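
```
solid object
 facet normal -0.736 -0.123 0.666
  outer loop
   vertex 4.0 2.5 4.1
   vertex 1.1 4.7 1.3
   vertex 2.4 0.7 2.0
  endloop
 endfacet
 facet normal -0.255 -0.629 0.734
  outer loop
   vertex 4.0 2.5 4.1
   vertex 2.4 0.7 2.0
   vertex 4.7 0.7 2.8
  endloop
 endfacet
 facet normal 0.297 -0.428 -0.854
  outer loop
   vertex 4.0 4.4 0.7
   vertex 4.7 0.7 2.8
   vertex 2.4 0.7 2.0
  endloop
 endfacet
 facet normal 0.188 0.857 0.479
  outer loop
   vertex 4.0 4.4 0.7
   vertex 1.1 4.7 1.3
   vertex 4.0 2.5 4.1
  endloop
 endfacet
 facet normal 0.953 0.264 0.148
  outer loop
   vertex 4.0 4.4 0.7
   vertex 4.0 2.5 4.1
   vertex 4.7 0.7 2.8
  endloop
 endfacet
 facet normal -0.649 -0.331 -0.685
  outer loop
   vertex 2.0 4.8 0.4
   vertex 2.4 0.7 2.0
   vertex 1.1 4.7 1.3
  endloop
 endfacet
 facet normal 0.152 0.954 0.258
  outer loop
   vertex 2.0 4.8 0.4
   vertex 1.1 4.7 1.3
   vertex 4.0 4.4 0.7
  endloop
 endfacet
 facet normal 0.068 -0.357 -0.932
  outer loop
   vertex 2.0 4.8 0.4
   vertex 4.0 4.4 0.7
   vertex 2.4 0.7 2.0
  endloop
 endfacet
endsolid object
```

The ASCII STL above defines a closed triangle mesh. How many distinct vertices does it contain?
6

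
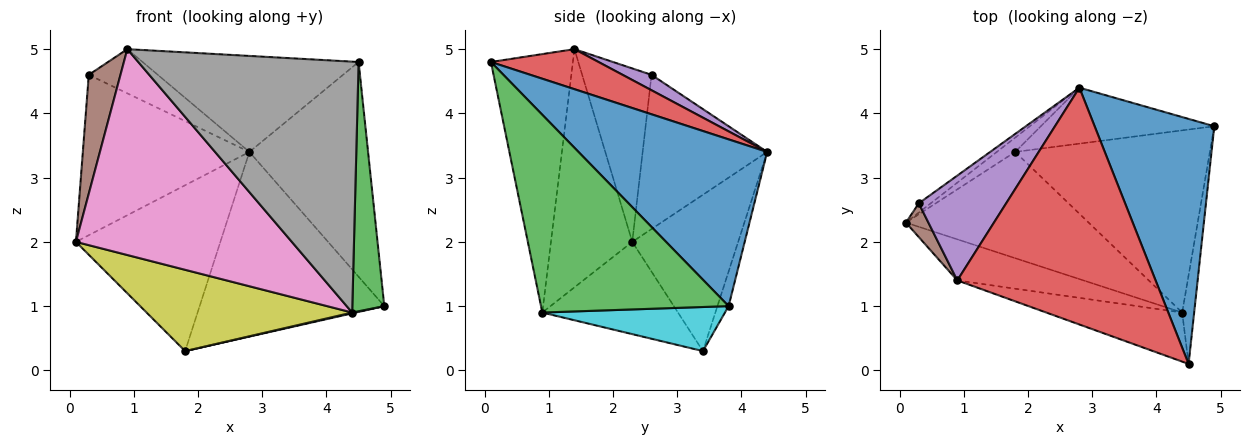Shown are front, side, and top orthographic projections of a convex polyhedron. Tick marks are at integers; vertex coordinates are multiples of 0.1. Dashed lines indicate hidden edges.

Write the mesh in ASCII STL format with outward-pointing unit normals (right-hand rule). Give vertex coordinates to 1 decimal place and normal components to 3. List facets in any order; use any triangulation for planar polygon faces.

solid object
 facet normal 0.723 0.455 0.519
  outer loop
   vertex 2.8 4.4 3.4
   vertex 4.5 0.1 4.8
   vertex 4.9 3.8 1.0
  endloop
 endfacet
 facet normal -0.598 0.800 -0.046
  outer loop
   vertex 0.3 2.6 4.6
   vertex 2.8 4.4 3.4
   vertex 0.1 2.3 2.0
  endloop
 endfacet
 facet normal 0.984 -0.168 -0.060
  outer loop
   vertex 4.4 0.9 0.9
   vertex 4.9 3.8 1.0
   vertex 4.5 0.1 4.8
  endloop
 endfacet
 facet normal 0.184 0.369 0.911
  outer loop
   vertex 0.9 1.4 5.0
   vertex 4.5 0.1 4.8
   vertex 2.8 4.4 3.4
  endloop
 endfacet
 facet normal 0.161 0.383 0.910
  outer loop
   vertex 0.9 1.4 5.0
   vertex 2.8 4.4 3.4
   vertex 0.3 2.6 4.6
  endloop
 endfacet
 facet normal -0.903 -0.413 0.117
  outer loop
   vertex 0.9 1.4 5.0
   vertex 0.3 2.6 4.6
   vertex 0.1 2.3 2.0
  endloop
 endfacet
 facet normal -0.346 -0.920 -0.184
  outer loop
   vertex 0.9 1.4 5.0
   vertex 0.1 2.3 2.0
   vertex 4.4 0.9 0.9
  endloop
 endfacet
 facet normal -0.343 -0.922 -0.180
  outer loop
   vertex 0.9 1.4 5.0
   vertex 4.4 0.9 0.9
   vertex 4.5 0.1 4.8
  endloop
 endfacet
 facet normal -0.372 -0.564 -0.737
  outer loop
   vertex 1.8 3.4 0.3
   vertex 4.4 0.9 0.9
   vertex 0.1 2.3 2.0
  endloop
 endfacet
 facet normal 0.221 -0.004 -0.975
  outer loop
   vertex 1.8 3.4 0.3
   vertex 4.9 3.8 1.0
   vertex 4.4 0.9 0.9
  endloop
 endfacet
 facet normal -0.590 0.805 -0.069
  outer loop
   vertex 1.8 3.4 0.3
   vertex 0.1 2.3 2.0
   vertex 2.8 4.4 3.4
  endloop
 endfacet
 facet normal -0.058 0.955 -0.290
  outer loop
   vertex 1.8 3.4 0.3
   vertex 2.8 4.4 3.4
   vertex 4.9 3.8 1.0
  endloop
 endfacet
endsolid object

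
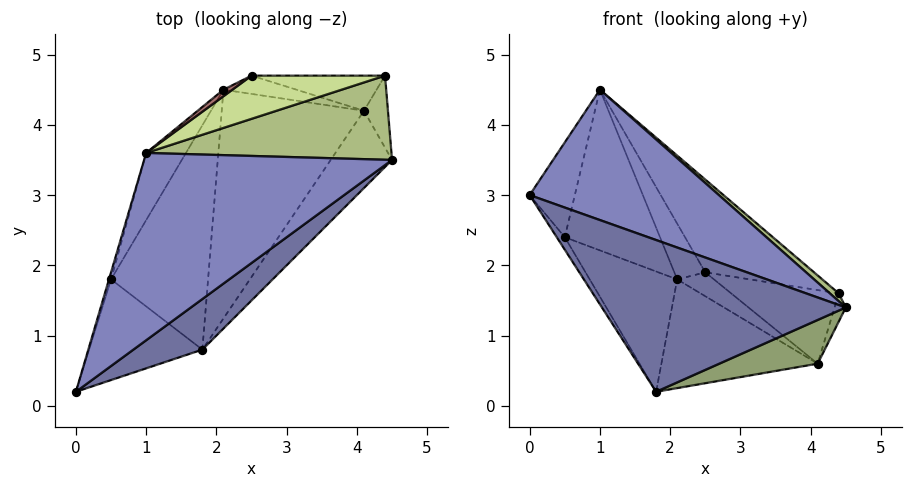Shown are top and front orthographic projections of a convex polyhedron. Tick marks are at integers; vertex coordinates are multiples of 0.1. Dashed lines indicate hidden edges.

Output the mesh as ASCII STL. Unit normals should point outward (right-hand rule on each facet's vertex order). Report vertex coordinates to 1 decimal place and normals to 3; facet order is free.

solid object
 facet normal 0.629 -0.738 0.246
  outer loop
   vertex 1.8 0.8 0.2
   vertex 4.5 3.5 1.4
   vertex 0.0 0.2 3.0
  endloop
 endfacet
 facet normal 0.579 -0.466 0.669
  outer loop
   vertex 1.0 3.6 4.5
   vertex 0.0 0.2 3.0
   vertex 4.5 3.5 1.4
  endloop
 endfacet
 facet normal -0.846 0.066 -0.530
  outer loop
   vertex 0.5 1.8 2.4
   vertex 1.8 0.8 0.2
   vertex 0.0 0.2 3.0
  endloop
 endfacet
 facet normal -0.957 0.291 -0.022
  outer loop
   vertex 0.5 1.8 2.4
   vertex 0.0 0.2 3.0
   vertex 1.0 3.6 4.5
  endloop
 endfacet
 facet normal 0.660 -0.370 -0.654
  outer loop
   vertex 4.1 4.2 0.6
   vertex 4.5 3.5 1.4
   vertex 1.8 0.8 0.2
  endloop
 endfacet
 facet normal 0.660 -0.070 0.748
  outer loop
   vertex 4.4 4.7 1.6
   vertex 1.0 3.6 4.5
   vertex 4.5 3.5 1.4
  endloop
 endfacet
 facet normal 0.066 0.905 0.421
  outer loop
   vertex 4.4 4.7 1.6
   vertex 2.5 4.7 1.9
   vertex 1.0 3.6 4.5
  endloop
 endfacet
 facet normal 0.928 0.135 -0.346
  outer loop
   vertex 4.4 4.7 1.6
   vertex 4.5 3.5 1.4
   vertex 4.1 4.2 0.6
  endloop
 endfacet
 facet normal -0.068 0.900 -0.430
  outer loop
   vertex 4.4 4.7 1.6
   vertex 4.1 4.2 0.6
   vertex 2.5 4.7 1.9
  endloop
 endfacet
 facet normal -0.748 0.313 -0.585
  outer loop
   vertex 2.1 4.5 1.8
   vertex 1.8 0.8 0.2
   vertex 0.5 1.8 2.4
  endloop
 endfacet
 facet normal -0.238 0.771 -0.590
  outer loop
   vertex 2.1 4.5 1.8
   vertex 2.5 4.7 1.9
   vertex 4.1 4.2 0.6
  endloop
 endfacet
 facet normal -0.431 0.387 -0.815
  outer loop
   vertex 2.1 4.5 1.8
   vertex 4.1 4.2 0.6
   vertex 1.8 0.8 0.2
  endloop
 endfacet
 facet normal -0.465 0.879 0.103
  outer loop
   vertex 2.1 4.5 1.8
   vertex 1.0 3.6 4.5
   vertex 2.5 4.7 1.9
  endloop
 endfacet
 facet normal -0.862 0.467 -0.195
  outer loop
   vertex 2.1 4.5 1.8
   vertex 0.5 1.8 2.4
   vertex 1.0 3.6 4.5
  endloop
 endfacet
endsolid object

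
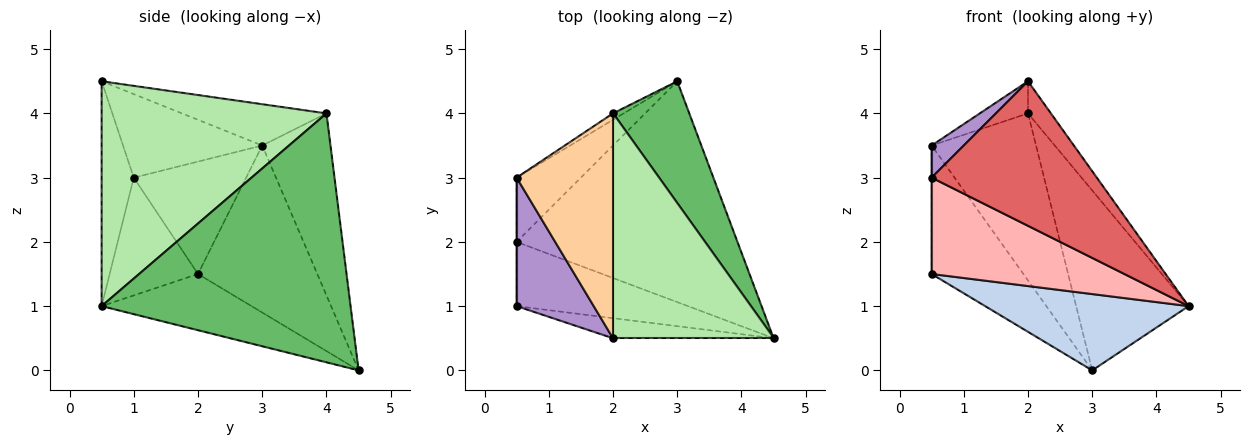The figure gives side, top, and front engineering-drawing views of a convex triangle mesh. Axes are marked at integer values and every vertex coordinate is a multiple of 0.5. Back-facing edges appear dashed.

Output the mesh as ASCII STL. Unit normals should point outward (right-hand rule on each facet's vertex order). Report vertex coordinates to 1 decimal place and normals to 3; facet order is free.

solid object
 facet normal -0.758 0.583 -0.292
  outer loop
   vertex 0.5 2.0 1.5
   vertex 0.5 3.0 3.5
   vertex 3.0 4.5 0.0
  endloop
 endfacet
 facet normal -0.234 -0.317 -0.919
  outer loop
   vertex 0.5 2.0 1.5
   vertex 3.0 4.5 0.0
   vertex 4.5 0.5 1.0
  endloop
 endfacet
 facet normal -0.547 0.837 -0.032
  outer loop
   vertex 2.0 4.0 4.0
   vertex 3.0 4.5 0.0
   vertex 0.5 3.0 3.5
  endloop
 endfacet
 facet normal -0.391 0.130 0.911
  outer loop
   vertex 2.0 4.0 4.0
   vertex 0.5 3.0 3.5
   vertex 2.0 0.5 4.5
  endloop
 endfacet
 facet normal 0.878 0.396 0.269
  outer loop
   vertex 2.0 4.0 4.0
   vertex 4.5 0.5 1.0
   vertex 3.0 4.5 0.0
  endloop
 endfacet
 facet normal 0.811 0.083 0.579
  outer loop
   vertex 2.0 4.0 4.0
   vertex 2.0 0.5 4.5
   vertex 4.5 0.5 1.0
  endloop
 endfacet
 facet normal -0.189 -0.973 -0.135
  outer loop
   vertex 0.5 1.0 3.0
   vertex 4.5 0.5 1.0
   vertex 2.0 0.5 4.5
  endloop
 endfacet
 facet normal -0.356 -0.777 -0.518
  outer loop
   vertex 0.5 1.0 3.0
   vertex 0.5 2.0 1.5
   vertex 4.5 0.5 1.0
  endloop
 endfacet
 facet normal -0.724 -0.167 0.669
  outer loop
   vertex 0.5 1.0 3.0
   vertex 2.0 0.5 4.5
   vertex 0.5 3.0 3.5
  endloop
 endfacet
 facet normal -1.000 0.000 0.000
  outer loop
   vertex 0.5 1.0 3.0
   vertex 0.5 3.0 3.5
   vertex 0.5 2.0 1.5
  endloop
 endfacet
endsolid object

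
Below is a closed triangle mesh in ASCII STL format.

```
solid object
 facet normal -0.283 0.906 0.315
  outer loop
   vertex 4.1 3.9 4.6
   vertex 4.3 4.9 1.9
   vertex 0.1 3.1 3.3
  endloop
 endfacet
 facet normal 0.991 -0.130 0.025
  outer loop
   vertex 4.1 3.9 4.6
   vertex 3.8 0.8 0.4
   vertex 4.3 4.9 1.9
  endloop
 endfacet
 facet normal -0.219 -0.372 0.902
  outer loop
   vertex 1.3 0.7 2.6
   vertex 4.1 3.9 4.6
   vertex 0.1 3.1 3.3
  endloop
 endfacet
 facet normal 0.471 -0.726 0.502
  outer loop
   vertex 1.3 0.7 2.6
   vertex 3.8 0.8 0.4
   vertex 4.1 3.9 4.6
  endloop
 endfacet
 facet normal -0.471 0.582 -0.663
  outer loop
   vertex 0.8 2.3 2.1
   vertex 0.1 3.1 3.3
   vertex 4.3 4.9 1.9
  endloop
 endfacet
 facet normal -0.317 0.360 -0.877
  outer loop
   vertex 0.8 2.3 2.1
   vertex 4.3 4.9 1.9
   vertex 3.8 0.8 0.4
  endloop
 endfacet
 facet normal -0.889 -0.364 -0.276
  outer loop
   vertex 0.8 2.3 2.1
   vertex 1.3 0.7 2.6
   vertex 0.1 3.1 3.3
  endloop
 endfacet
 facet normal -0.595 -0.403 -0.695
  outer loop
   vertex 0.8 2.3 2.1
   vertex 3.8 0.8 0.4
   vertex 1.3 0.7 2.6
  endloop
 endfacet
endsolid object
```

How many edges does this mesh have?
12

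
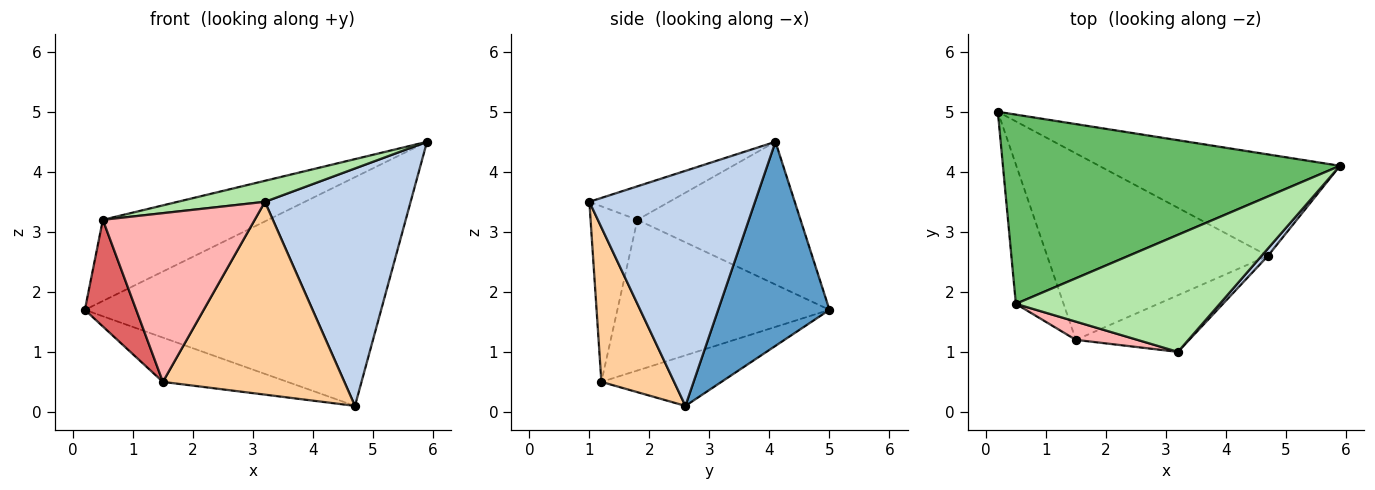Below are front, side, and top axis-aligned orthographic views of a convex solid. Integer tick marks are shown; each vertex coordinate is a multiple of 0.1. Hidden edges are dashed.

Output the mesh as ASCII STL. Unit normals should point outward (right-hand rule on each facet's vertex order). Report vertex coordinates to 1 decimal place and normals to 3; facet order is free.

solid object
 facet normal 0.325 0.865 -0.383
  outer loop
   vertex 4.7 2.6 0.1
   vertex 0.2 5.0 1.7
   vertex 5.9 4.1 4.5
  endloop
 endfacet
 facet normal 0.751 -0.660 0.020
  outer loop
   vertex 4.7 2.6 0.1
   vertex 5.9 4.1 4.5
   vertex 3.2 1.0 3.5
  endloop
 endfacet
 facet normal -0.217 0.226 -0.950
  outer loop
   vertex 1.5 1.2 0.5
   vertex 0.2 5.0 1.7
   vertex 4.7 2.6 0.1
  endloop
 endfacet
 facet normal 0.359 -0.896 -0.263
  outer loop
   vertex 1.5 1.2 0.5
   vertex 4.7 2.6 0.1
   vertex 3.2 1.0 3.5
  endloop
 endfacet
 facet normal -0.363 0.367 0.856
  outer loop
   vertex 0.5 1.8 3.2
   vertex 5.9 4.1 4.5
   vertex 0.2 5.0 1.7
  endloop
 endfacet
 facet normal -0.160 -0.174 0.972
  outer loop
   vertex 0.5 1.8 3.2
   vertex 3.2 1.0 3.5
   vertex 5.9 4.1 4.5
  endloop
 endfacet
 facet normal -0.929 -0.225 -0.294
  outer loop
   vertex 0.5 1.8 3.2
   vertex 0.2 5.0 1.7
   vertex 1.5 1.2 0.5
  endloop
 endfacet
 facet normal -0.293 -0.951 0.103
  outer loop
   vertex 0.5 1.8 3.2
   vertex 1.5 1.2 0.5
   vertex 3.2 1.0 3.5
  endloop
 endfacet
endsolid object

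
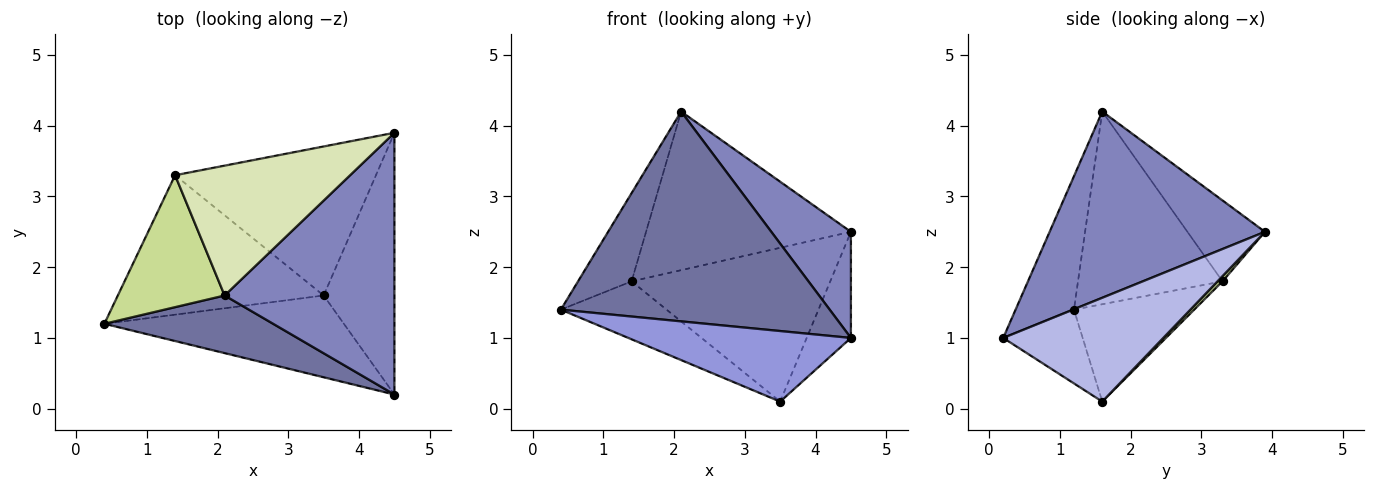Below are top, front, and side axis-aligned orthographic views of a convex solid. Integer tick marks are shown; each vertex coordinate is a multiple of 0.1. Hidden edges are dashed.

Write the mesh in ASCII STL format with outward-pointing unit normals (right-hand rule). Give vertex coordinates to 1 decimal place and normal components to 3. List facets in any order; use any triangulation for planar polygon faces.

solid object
 facet normal -0.205 -0.944 0.259
  outer loop
   vertex 2.1 1.6 4.2
   vertex 0.4 1.2 1.4
   vertex 4.5 0.2 1.0
  endloop
 endfacet
 facet normal 0.713 -0.263 0.650
  outer loop
   vertex 2.1 1.6 4.2
   vertex 4.5 0.2 1.0
   vertex 4.5 3.9 2.5
  endloop
 endfacet
 facet normal -0.227 -0.636 -0.737
  outer loop
   vertex 3.5 1.6 0.1
   vertex 4.5 0.2 1.0
   vertex 0.4 1.2 1.4
  endloop
 endfacet
 facet normal 0.806 0.223 -0.549
  outer loop
   vertex 3.5 1.6 0.1
   vertex 4.5 3.9 2.5
   vertex 4.5 0.2 1.0
  endloop
 endfacet
 facet normal -0.400 0.352 -0.846
  outer loop
   vertex 1.4 3.3 1.8
   vertex 3.5 1.6 0.1
   vertex 0.4 1.2 1.4
  endloop
 endfacet
 facet normal 0.018 0.718 -0.696
  outer loop
   vertex 1.4 3.3 1.8
   vertex 4.5 3.9 2.5
   vertex 3.5 1.6 0.1
  endloop
 endfacet
 facet normal -0.832 0.308 0.461
  outer loop
   vertex 1.4 3.3 1.8
   vertex 0.4 1.2 1.4
   vertex 2.1 1.6 4.2
  endloop
 endfacet
 facet normal -0.281 0.743 0.608
  outer loop
   vertex 1.4 3.3 1.8
   vertex 2.1 1.6 4.2
   vertex 4.5 3.9 2.5
  endloop
 endfacet
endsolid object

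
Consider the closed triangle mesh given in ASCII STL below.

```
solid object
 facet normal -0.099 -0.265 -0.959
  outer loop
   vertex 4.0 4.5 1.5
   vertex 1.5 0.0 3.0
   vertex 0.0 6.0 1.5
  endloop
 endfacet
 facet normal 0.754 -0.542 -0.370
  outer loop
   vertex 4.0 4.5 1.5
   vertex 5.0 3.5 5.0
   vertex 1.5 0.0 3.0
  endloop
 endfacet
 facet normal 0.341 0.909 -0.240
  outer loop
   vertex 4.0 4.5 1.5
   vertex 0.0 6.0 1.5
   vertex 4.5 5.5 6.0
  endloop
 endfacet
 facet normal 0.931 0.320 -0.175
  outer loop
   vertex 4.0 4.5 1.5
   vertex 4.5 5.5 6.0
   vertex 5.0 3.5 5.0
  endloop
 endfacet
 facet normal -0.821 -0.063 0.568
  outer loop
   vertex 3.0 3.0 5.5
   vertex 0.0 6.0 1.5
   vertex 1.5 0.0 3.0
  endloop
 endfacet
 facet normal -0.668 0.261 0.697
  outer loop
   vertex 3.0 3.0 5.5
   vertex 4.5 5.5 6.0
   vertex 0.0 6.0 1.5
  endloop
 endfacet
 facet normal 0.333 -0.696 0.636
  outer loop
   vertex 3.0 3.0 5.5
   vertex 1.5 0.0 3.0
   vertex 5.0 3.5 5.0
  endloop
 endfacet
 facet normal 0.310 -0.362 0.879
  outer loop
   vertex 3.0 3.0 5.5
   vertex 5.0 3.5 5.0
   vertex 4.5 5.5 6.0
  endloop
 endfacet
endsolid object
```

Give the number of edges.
12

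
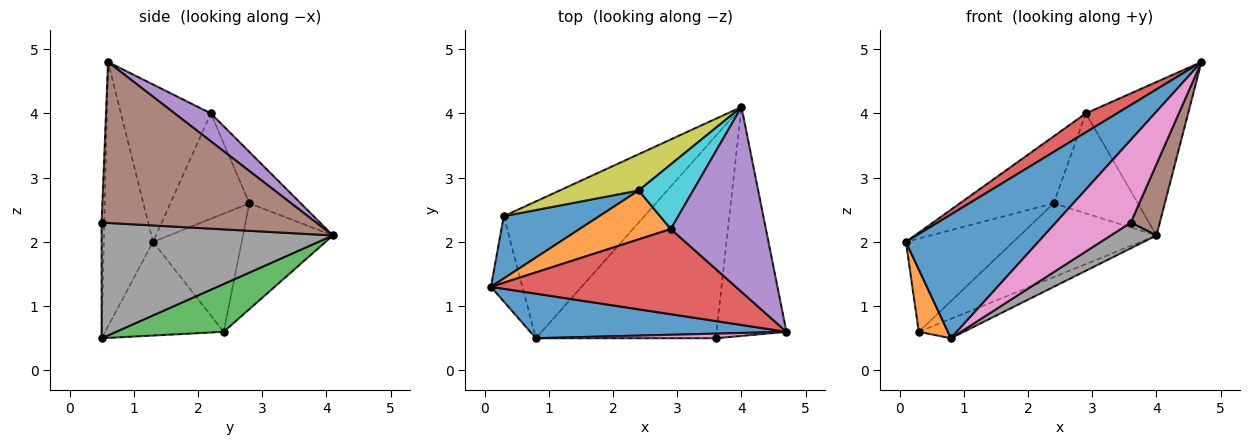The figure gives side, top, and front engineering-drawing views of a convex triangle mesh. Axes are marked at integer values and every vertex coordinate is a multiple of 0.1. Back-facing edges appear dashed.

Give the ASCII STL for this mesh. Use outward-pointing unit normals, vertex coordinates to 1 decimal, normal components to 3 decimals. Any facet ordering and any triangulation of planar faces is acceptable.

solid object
 facet normal -0.330 -0.888 0.320
  outer loop
   vertex 0.8 0.5 0.5
   vertex 4.7 0.6 4.8
   vertex 0.1 1.3 2.0
  endloop
 endfacet
 facet normal -0.923 -0.227 -0.310
  outer loop
   vertex 0.3 2.4 0.6
   vertex 0.8 0.5 0.5
   vertex 0.1 1.3 2.0
  endloop
 endfacet
 facet normal 0.319 0.133 -0.938
  outer loop
   vertex 0.3 2.4 0.6
   vertex 4.0 4.1 2.1
   vertex 0.8 0.5 0.5
  endloop
 endfacet
 facet normal -0.531 -0.184 0.827
  outer loop
   vertex 2.9 2.2 4.0
   vertex 0.1 1.3 2.0
   vertex 4.7 0.6 4.8
  endloop
 endfacet
 facet normal 0.220 0.623 0.751
  outer loop
   vertex 2.9 2.2 4.0
   vertex 4.7 0.6 4.8
   vertex 4.0 4.1 2.1
  endloop
 endfacet
 facet normal 0.910 -0.123 -0.396
  outer loop
   vertex 3.6 0.5 2.3
   vertex 4.0 4.1 2.1
   vertex 4.7 0.6 4.8
  endloop
 endfacet
 facet normal -0.036 -0.998 0.056
  outer loop
   vertex 3.6 0.5 2.3
   vertex 4.7 0.6 4.8
   vertex 0.8 0.5 0.5
  endloop
 endfacet
 facet normal 0.538 -0.106 -0.836
  outer loop
   vertex 3.6 0.5 2.3
   vertex 0.8 0.5 0.5
   vertex 4.0 4.1 2.1
  endloop
 endfacet
 facet normal -0.509 0.772 0.380
  outer loop
   vertex 2.4 2.8 2.6
   vertex 4.0 4.1 2.1
   vertex 0.3 2.4 0.6
  endloop
 endfacet
 facet normal -0.456 0.747 0.483
  outer loop
   vertex 2.4 2.8 2.6
   vertex 2.9 2.2 4.0
   vertex 4.0 4.1 2.1
  endloop
 endfacet
 facet normal -0.566 0.685 0.458
  outer loop
   vertex 2.4 2.8 2.6
   vertex 0.3 2.4 0.6
   vertex 0.1 1.3 2.0
  endloop
 endfacet
 facet normal -0.563 0.668 0.487
  outer loop
   vertex 2.4 2.8 2.6
   vertex 0.1 1.3 2.0
   vertex 2.9 2.2 4.0
  endloop
 endfacet
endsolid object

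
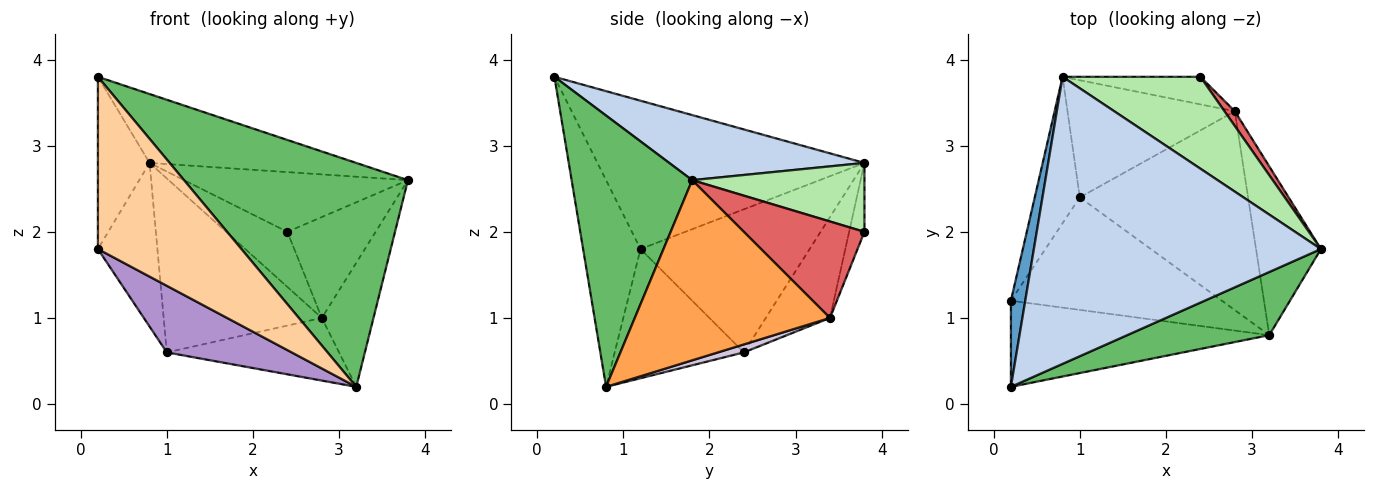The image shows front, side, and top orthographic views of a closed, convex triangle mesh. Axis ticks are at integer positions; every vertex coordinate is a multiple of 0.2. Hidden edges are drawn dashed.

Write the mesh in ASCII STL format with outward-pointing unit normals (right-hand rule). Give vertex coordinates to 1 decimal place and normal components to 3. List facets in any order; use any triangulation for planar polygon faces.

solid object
 facet normal -0.977 0.189 0.095
  outer loop
   vertex 0.2 0.2 3.8
   vertex 0.8 3.8 2.8
   vertex 0.2 1.2 1.8
  endloop
 endfacet
 facet normal 0.215 0.228 0.950
  outer loop
   vertex 0.2 0.2 3.8
   vertex 3.8 1.8 2.6
   vertex 0.8 3.8 2.8
  endloop
 endfacet
 facet normal 0.913 0.242 -0.329
  outer loop
   vertex 3.2 0.8 0.2
   vertex 2.8 3.4 1.0
   vertex 3.8 1.8 2.6
  endloop
 endfacet
 facet normal -0.337 -0.842 -0.421
  outer loop
   vertex 3.2 0.8 0.2
   vertex 0.2 0.2 3.8
   vertex 0.2 1.2 1.8
  endloop
 endfacet
 facet normal 0.460 -0.855 0.241
  outer loop
   vertex 3.2 0.8 0.2
   vertex 3.8 1.8 2.6
   vertex 0.2 0.2 3.8
  endloop
 endfacet
 facet normal 0.387 0.503 0.773
  outer loop
   vertex 2.4 3.8 2.0
   vertex 0.8 3.8 2.8
   vertex 3.8 1.8 2.6
  endloop
 endfacet
 facet normal 0.804 0.589 0.086
  outer loop
   vertex 2.4 3.8 2.0
   vertex 3.8 1.8 2.6
   vertex 2.8 3.4 1.0
  endloop
 endfacet
 facet normal -0.218 0.873 -0.436
  outer loop
   vertex 2.4 3.8 2.0
   vertex 2.8 3.4 1.0
   vertex 0.8 3.8 2.8
  endloop
 endfacet
 facet normal -0.466 -0.451 -0.761
  outer loop
   vertex 1.0 2.4 0.6
   vertex 3.2 0.8 0.2
   vertex 0.2 1.2 1.8
  endloop
 endfacet
 facet normal 0.045 0.300 -0.953
  outer loop
   vertex 1.0 2.4 0.6
   vertex 2.8 3.4 1.0
   vertex 3.2 0.8 0.2
  endloop
 endfacet
 facet normal -0.904 0.318 -0.285
  outer loop
   vertex 1.0 2.4 0.6
   vertex 0.2 1.2 1.8
   vertex 0.8 3.8 2.8
  endloop
 endfacet
 facet normal -0.319 0.786 -0.529
  outer loop
   vertex 1.0 2.4 0.6
   vertex 0.8 3.8 2.8
   vertex 2.8 3.4 1.0
  endloop
 endfacet
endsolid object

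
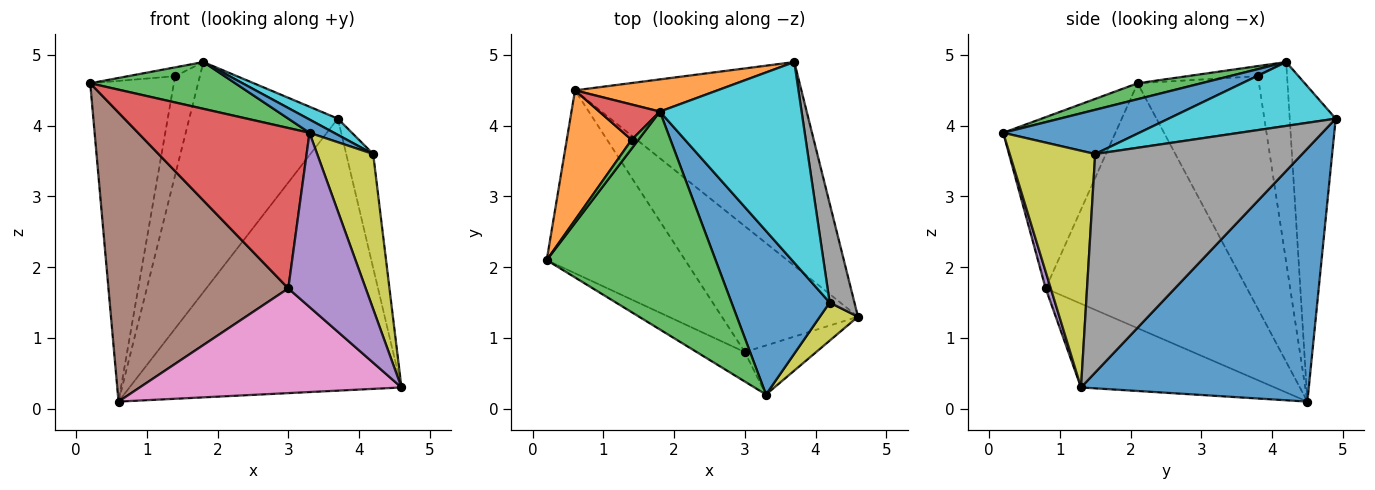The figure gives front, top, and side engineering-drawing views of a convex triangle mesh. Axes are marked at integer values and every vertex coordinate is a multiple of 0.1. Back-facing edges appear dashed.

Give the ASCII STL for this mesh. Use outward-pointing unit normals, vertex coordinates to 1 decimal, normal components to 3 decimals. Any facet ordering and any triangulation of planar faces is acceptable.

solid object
 facet normal 0.557 0.665 -0.498
  outer loop
   vertex 0.6 4.5 0.1
   vertex 3.7 4.9 4.1
   vertex 4.6 1.3 0.3
  endloop
 endfacet
 facet normal -0.293 0.947 0.132
  outer loop
   vertex 1.8 4.2 4.9
   vertex 3.7 4.9 4.1
   vertex 0.6 4.5 0.1
  endloop
 endfacet
 facet normal 0.092 -0.209 0.974
  outer loop
   vertex 1.8 4.2 4.9
   vertex 0.2 2.1 4.6
   vertex 3.3 0.2 3.9
  endloop
 endfacet
 facet normal -0.541 -0.827 -0.152
  outer loop
   vertex 3.0 0.8 1.7
   vertex 3.3 0.2 3.9
   vertex 0.2 2.1 4.6
  endloop
 endfacet
 facet normal 0.063 -0.961 -0.271
  outer loop
   vertex 3.0 0.8 1.7
   vertex 4.6 1.3 0.3
   vertex 3.3 0.2 3.9
  endloop
 endfacet
 facet normal -0.687 -0.614 -0.388
  outer loop
   vertex 3.0 0.8 1.7
   vertex 0.2 2.1 4.6
   vertex 0.6 4.5 0.1
  endloop
 endfacet
 facet normal -0.428 -0.578 -0.695
  outer loop
   vertex 3.0 0.8 1.7
   vertex 0.6 4.5 0.1
   vertex 4.6 1.3 0.3
  endloop
 endfacet
 facet normal 0.985 0.128 0.112
  outer loop
   vertex 4.2 1.5 3.6
   vertex 4.6 1.3 0.3
   vertex 3.7 4.9 4.1
  endloop
 endfacet
 facet normal 0.829 -0.543 0.133
  outer loop
   vertex 4.2 1.5 3.6
   vertex 3.3 0.2 3.9
   vertex 4.6 1.3 0.3
  endloop
 endfacet
 facet normal 0.410 -0.073 0.909
  outer loop
   vertex 4.2 1.5 3.6
   vertex 3.7 4.9 4.1
   vertex 1.8 4.2 4.9
  endloop
 endfacet
 facet normal 0.410 -0.074 0.909
  outer loop
   vertex 4.2 1.5 3.6
   vertex 1.8 4.2 4.9
   vertex 3.3 0.2 3.9
  endloop
 endfacet
 facet normal -0.802 0.553 0.224
  outer loop
   vertex 1.4 3.8 4.7
   vertex 0.6 4.5 0.1
   vertex 0.2 2.1 4.6
  endloop
 endfacet
 facet normal -0.728 0.485 0.485
  outer loop
   vertex 1.4 3.8 4.7
   vertex 0.2 2.1 4.6
   vertex 1.8 4.2 4.9
  endloop
 endfacet
 facet normal -0.743 0.630 0.225
  outer loop
   vertex 1.4 3.8 4.7
   vertex 1.8 4.2 4.9
   vertex 0.6 4.5 0.1
  endloop
 endfacet
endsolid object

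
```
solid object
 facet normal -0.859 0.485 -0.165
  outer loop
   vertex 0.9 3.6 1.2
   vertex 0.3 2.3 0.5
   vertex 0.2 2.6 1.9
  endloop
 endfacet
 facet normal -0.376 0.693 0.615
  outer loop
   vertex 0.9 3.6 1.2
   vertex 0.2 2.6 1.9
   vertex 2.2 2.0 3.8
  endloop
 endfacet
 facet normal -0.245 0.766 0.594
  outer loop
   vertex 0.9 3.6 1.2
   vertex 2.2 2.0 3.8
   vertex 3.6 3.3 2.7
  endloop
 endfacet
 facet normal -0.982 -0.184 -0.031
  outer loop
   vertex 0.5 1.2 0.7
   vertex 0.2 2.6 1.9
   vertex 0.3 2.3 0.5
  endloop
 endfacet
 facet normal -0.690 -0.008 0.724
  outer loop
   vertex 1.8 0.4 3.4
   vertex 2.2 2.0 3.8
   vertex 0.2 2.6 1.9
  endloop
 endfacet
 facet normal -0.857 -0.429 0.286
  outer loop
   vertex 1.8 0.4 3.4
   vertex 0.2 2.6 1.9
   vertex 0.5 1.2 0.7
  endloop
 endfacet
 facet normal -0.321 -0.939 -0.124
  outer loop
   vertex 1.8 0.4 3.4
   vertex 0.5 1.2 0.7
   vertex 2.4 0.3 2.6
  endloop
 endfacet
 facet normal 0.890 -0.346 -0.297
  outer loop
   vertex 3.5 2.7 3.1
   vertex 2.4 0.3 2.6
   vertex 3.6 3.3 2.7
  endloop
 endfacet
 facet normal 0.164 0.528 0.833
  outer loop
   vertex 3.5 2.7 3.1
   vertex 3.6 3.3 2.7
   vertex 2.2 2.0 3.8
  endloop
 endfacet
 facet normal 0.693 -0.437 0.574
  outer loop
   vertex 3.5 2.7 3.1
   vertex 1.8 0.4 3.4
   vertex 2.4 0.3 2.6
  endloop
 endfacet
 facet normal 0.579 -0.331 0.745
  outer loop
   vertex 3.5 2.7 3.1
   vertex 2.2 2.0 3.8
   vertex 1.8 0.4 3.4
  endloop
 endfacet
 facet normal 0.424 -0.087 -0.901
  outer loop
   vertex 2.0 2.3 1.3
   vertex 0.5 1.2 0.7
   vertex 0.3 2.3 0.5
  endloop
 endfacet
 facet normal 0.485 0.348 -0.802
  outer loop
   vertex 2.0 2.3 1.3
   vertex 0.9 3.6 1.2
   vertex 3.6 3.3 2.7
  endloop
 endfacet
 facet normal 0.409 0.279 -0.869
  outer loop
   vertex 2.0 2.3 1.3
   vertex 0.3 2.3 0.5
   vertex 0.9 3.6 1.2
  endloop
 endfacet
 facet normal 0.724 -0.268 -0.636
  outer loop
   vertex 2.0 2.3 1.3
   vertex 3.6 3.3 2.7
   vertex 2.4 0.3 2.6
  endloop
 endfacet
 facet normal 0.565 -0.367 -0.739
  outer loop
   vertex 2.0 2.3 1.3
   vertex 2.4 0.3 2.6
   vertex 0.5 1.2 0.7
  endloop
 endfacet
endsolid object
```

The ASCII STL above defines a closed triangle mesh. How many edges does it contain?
24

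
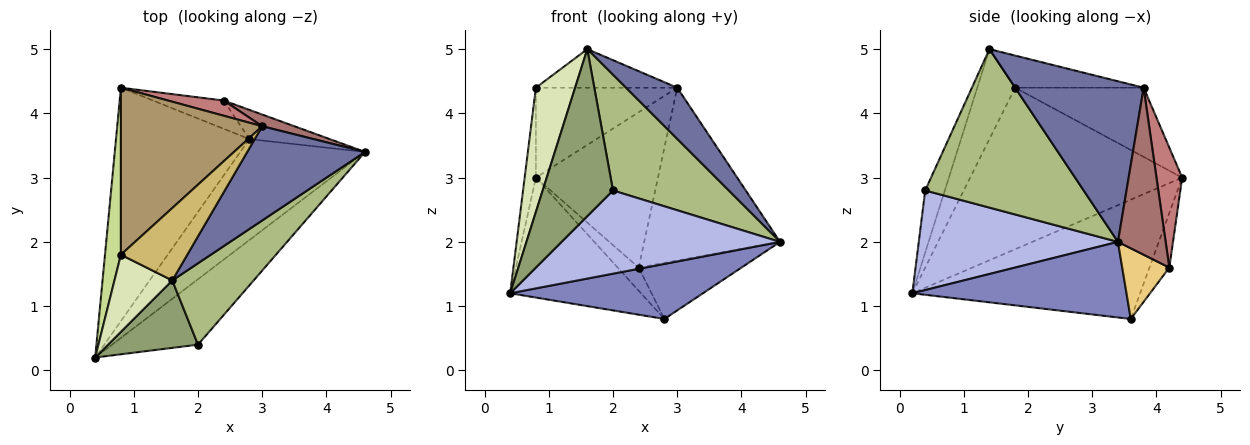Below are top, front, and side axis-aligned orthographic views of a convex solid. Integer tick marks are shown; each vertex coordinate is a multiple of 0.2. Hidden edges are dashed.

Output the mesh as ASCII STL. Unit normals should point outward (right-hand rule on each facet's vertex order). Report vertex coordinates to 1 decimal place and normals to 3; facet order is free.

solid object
 facet normal 0.767 -0.307 0.563
  outer loop
   vertex 3.0 3.8 4.4
   vertex 1.6 1.4 5.0
   vertex 4.6 3.4 2.0
  endloop
 endfacet
 facet normal 0.470 -0.423 -0.775
  outer loop
   vertex 2.8 3.6 0.8
   vertex 4.6 3.4 2.0
   vertex 0.4 0.2 1.2
  endloop
 endfacet
 facet normal -0.623 0.358 -0.696
  outer loop
   vertex 2.8 3.6 0.8
   vertex 0.4 0.2 1.2
   vertex 0.8 4.4 3.0
  endloop
 endfacet
 facet normal 0.582 -0.639 -0.503
  outer loop
   vertex 2.0 0.4 2.8
   vertex 0.4 0.2 1.2
   vertex 4.6 3.4 2.0
  endloop
 endfacet
 facet normal -0.250 -0.898 0.363
  outer loop
   vertex 2.0 0.4 2.8
   vertex 1.6 1.4 5.0
   vertex 0.4 0.2 1.2
  endloop
 endfacet
 facet normal 0.746 -0.544 0.383
  outer loop
   vertex 2.0 0.4 2.8
   vertex 4.6 3.4 2.0
   vertex 1.6 1.4 5.0
  endloop
 endfacet
 facet normal -0.994 0.053 0.098
  outer loop
   vertex 0.8 1.8 4.4
   vertex 0.8 4.4 3.0
   vertex 0.4 0.2 1.2
  endloop
 endfacet
 facet normal -0.634 -0.657 0.408
  outer loop
   vertex 0.8 1.8 4.4
   vertex 0.4 0.2 1.2
   vertex 1.6 1.4 5.0
  endloop
 endfacet
 facet normal -0.396 0.435 0.809
  outer loop
   vertex 0.8 1.8 4.4
   vertex 3.0 3.8 4.4
   vertex 0.8 4.4 3.0
  endloop
 endfacet
 facet normal -0.393 0.432 0.812
  outer loop
   vertex 0.8 1.8 4.4
   vertex 1.6 1.4 5.0
   vertex 3.0 3.8 4.4
  endloop
 endfacet
 facet normal 0.377 0.822 -0.428
  outer loop
   vertex 2.4 4.2 1.6
   vertex 4.6 3.4 2.0
   vertex 2.8 3.6 0.8
  endloop
 endfacet
 facet normal -0.513 0.543 -0.664
  outer loop
   vertex 2.4 4.2 1.6
   vertex 2.8 3.6 0.8
   vertex 0.8 4.4 3.0
  endloop
 endfacet
 facet normal 0.331 0.942 0.064
  outer loop
   vertex 2.4 4.2 1.6
   vertex 3.0 3.8 4.4
   vertex 4.6 3.4 2.0
  endloop
 endfacet
 facet normal 0.205 0.974 0.095
  outer loop
   vertex 2.4 4.2 1.6
   vertex 0.8 4.4 3.0
   vertex 3.0 3.8 4.4
  endloop
 endfacet
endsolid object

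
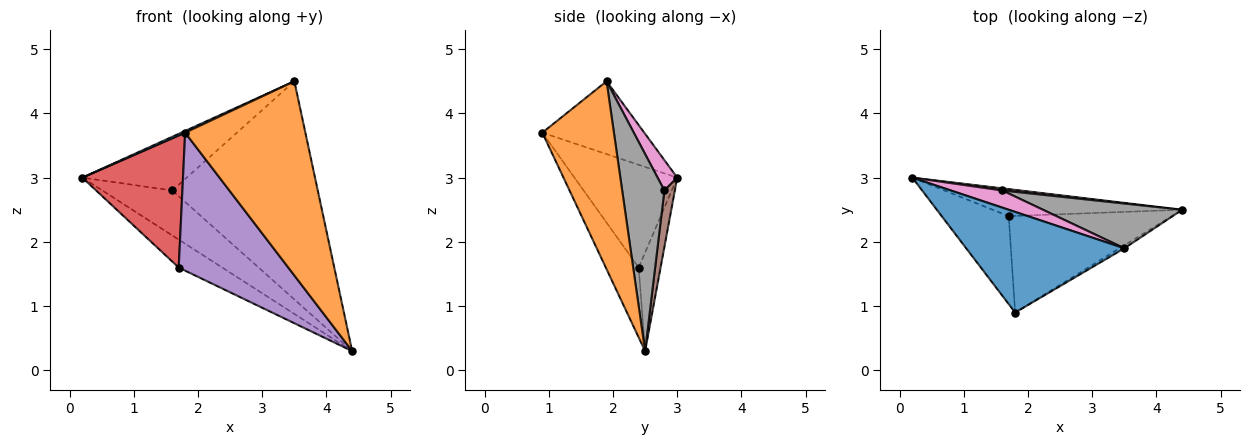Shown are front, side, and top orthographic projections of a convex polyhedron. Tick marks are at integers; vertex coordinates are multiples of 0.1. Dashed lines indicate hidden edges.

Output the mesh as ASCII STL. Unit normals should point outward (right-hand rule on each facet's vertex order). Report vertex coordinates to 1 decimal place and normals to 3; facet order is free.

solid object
 facet normal -0.418 -0.016 0.908
  outer loop
   vertex 3.5 1.9 4.5
   vertex 0.2 3.0 3.0
   vertex 1.8 0.9 3.7
  endloop
 endfacet
 facet normal 0.512 -0.859 -0.013
  outer loop
   vertex 3.5 1.9 4.5
   vertex 1.8 0.9 3.7
   vertex 4.4 2.5 0.3
  endloop
 endfacet
 facet normal -0.340 0.676 -0.654
  outer loop
   vertex 1.7 2.4 1.6
   vertex 0.2 3.0 3.0
   vertex 4.4 2.5 0.3
  endloop
 endfacet
 facet normal -0.648 -0.634 -0.422
  outer loop
   vertex 1.7 2.4 1.6
   vertex 1.8 0.9 3.7
   vertex 0.2 3.0 3.0
  endloop
 endfacet
 facet normal -0.239 -0.796 -0.557
  outer loop
   vertex 1.7 2.4 1.6
   vertex 4.4 2.5 0.3
   vertex 1.8 0.9 3.7
  endloop
 endfacet
 facet normal 0.148 0.988 0.047
  outer loop
   vertex 1.6 2.8 2.8
   vertex 4.4 2.5 0.3
   vertex 0.2 3.0 3.0
  endloop
 endfacet
 facet normal 0.177 0.938 0.299
  outer loop
   vertex 1.6 2.8 2.8
   vertex 0.2 3.0 3.0
   vertex 3.5 1.9 4.5
  endloop
 endfacet
 facet normal 0.273 0.942 0.193
  outer loop
   vertex 1.6 2.8 2.8
   vertex 3.5 1.9 4.5
   vertex 4.4 2.5 0.3
  endloop
 endfacet
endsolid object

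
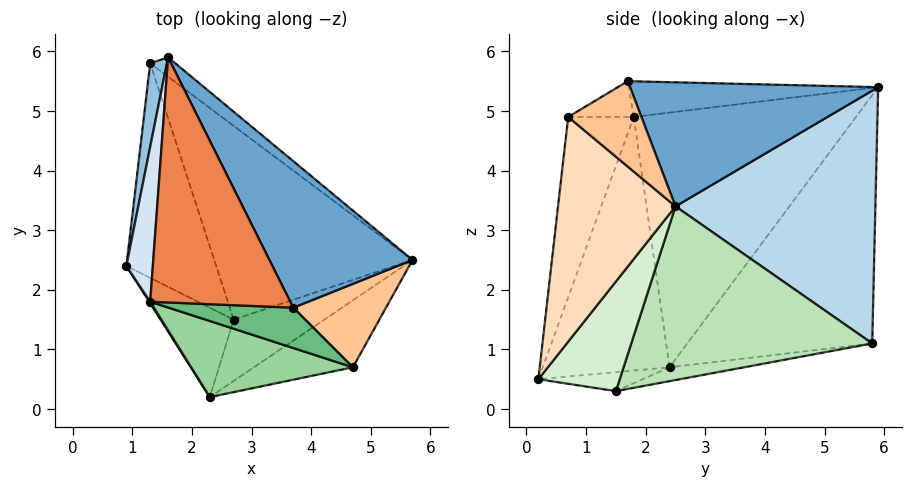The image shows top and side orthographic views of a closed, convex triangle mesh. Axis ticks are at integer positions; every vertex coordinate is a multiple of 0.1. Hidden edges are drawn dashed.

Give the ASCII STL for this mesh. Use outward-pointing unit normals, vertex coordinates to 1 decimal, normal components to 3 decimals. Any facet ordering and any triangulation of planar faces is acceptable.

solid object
 facet normal 0.619 0.327 0.714
  outer loop
   vertex 3.7 1.7 5.5
   vertex 5.7 2.5 3.4
   vertex 1.6 5.9 5.4
  endloop
 endfacet
 facet normal -0.992 0.109 0.067
  outer loop
   vertex 1.3 5.8 1.1
   vertex 0.9 2.4 0.7
   vertex 1.6 5.9 5.4
  endloop
 endfacet
 facet normal 0.619 0.783 -0.061
  outer loop
   vertex 1.3 5.8 1.1
   vertex 1.6 5.9 5.4
   vertex 5.7 2.5 3.4
  endloop
 endfacet
 facet normal -0.993 0.060 0.103
  outer loop
   vertex 1.3 1.8 4.9
   vertex 1.6 5.9 5.4
   vertex 0.9 2.4 0.7
  endloop
 endfacet
 facet normal -0.245 -0.100 0.964
  outer loop
   vertex 1.3 1.8 4.9
   vertex 3.7 1.7 5.5
   vertex 1.6 5.9 5.4
  endloop
 endfacet
 facet normal -0.844 -0.537 0.004
  outer loop
   vertex 1.3 1.8 4.9
   vertex 0.9 2.4 0.7
   vertex 2.3 0.2 0.5
  endloop
 endfacet
 facet normal 0.659 0.230 0.716
  outer loop
   vertex 4.7 0.7 4.9
   vertex 5.7 2.5 3.4
   vertex 3.7 1.7 5.5
  endloop
 endfacet
 facet normal 0.699 -0.645 -0.308
  outer loop
   vertex 4.7 0.7 4.9
   vertex 2.3 0.2 0.5
   vertex 5.7 2.5 3.4
  endloop
 endfacet
 facet normal -0.210 -0.649 0.731
  outer loop
   vertex 4.7 0.7 4.9
   vertex 3.7 1.7 5.5
   vertex 1.3 1.8 4.9
  endloop
 endfacet
 facet normal -0.297 -0.917 0.266
  outer loop
   vertex 4.7 0.7 4.9
   vertex 1.3 1.8 4.9
   vertex 2.3 0.2 0.5
  endloop
 endfacet
 facet normal 0.621 0.334 -0.709
  outer loop
   vertex 2.7 1.5 0.3
   vertex 1.3 5.8 1.1
   vertex 5.7 2.5 3.4
  endloop
 endfacet
 facet normal 0.731 -0.318 -0.604
  outer loop
   vertex 2.7 1.5 0.3
   vertex 5.7 2.5 3.4
   vertex 2.3 0.2 0.5
  endloop
 endfacet
 facet normal -0.151 0.133 -0.980
  outer loop
   vertex 2.7 1.5 0.3
   vertex 0.9 2.4 0.7
   vertex 1.3 5.8 1.1
  endloop
 endfacet
 facet normal -0.250 -0.072 -0.966
  outer loop
   vertex 2.7 1.5 0.3
   vertex 2.3 0.2 0.5
   vertex 0.9 2.4 0.7
  endloop
 endfacet
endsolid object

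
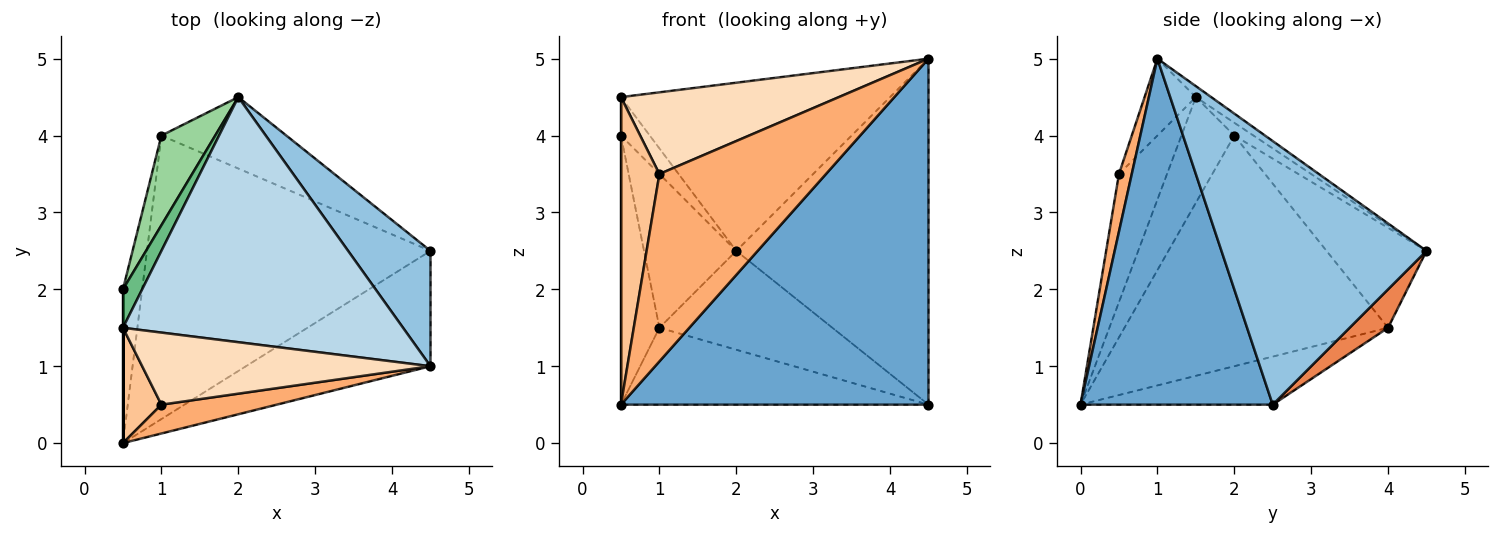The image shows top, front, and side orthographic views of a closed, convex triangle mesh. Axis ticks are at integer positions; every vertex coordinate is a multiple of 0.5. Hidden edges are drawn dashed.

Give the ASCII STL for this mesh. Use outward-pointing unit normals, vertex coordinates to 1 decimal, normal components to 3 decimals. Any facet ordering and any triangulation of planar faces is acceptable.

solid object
 facet normal 0.510 -0.816 -0.272
  outer loop
   vertex 4.5 1.0 5.0
   vertex 0.5 0.0 0.5
   vertex 4.5 2.5 0.5
  endloop
 endfacet
 facet normal 0.711 0.667 0.222
  outer loop
   vertex 4.5 1.0 5.0
   vertex 4.5 2.5 0.5
   vertex 2.0 4.5 2.5
  endloop
 endfacet
 facet normal -0.032 0.566 0.824
  outer loop
   vertex 0.5 1.5 4.5
   vertex 4.5 1.0 5.0
   vertex 2.0 4.5 2.5
  endloop
 endfacet
 facet normal -0.161 0.258 -0.952
  outer loop
   vertex 1.0 4.0 1.5
   vertex 4.5 2.5 0.5
   vertex 0.5 0.0 0.5
  endloop
 endfacet
 facet normal 0.177 0.798 -0.576
  outer loop
   vertex 1.0 4.0 1.5
   vertex 2.0 4.5 2.5
   vertex 4.5 2.5 0.5
  endloop
 endfacet
 facet normal 0.076 -0.986 0.152
  outer loop
   vertex 1.0 0.5 3.5
   vertex 0.5 0.0 0.5
   vertex 4.5 1.0 5.0
  endloop
 endfacet
 facet normal -0.760 -0.608 0.228
  outer loop
   vertex 1.0 0.5 3.5
   vertex 0.5 1.5 4.5
   vertex 0.5 0.0 0.5
  endloop
 endfacet
 facet normal -0.174 -0.738 0.652
  outer loop
   vertex 1.0 0.5 3.5
   vertex 4.5 1.0 5.0
   vertex 0.5 1.5 4.5
  endloop
 endfacet
 facet normal -0.426 0.640 0.640
  outer loop
   vertex 0.5 2.0 4.0
   vertex 0.5 1.5 4.5
   vertex 2.0 4.5 2.5
  endloop
 endfacet
 facet normal -0.683 0.631 0.368
  outer loop
   vertex 0.5 2.0 4.0
   vertex 2.0 4.5 2.5
   vertex 1.0 4.0 1.5
  endloop
 endfacet
 facet normal -1.000 0.000 0.000
  outer loop
   vertex 0.5 2.0 4.0
   vertex 0.5 0.0 0.5
   vertex 0.5 1.5 4.5
  endloop
 endfacet
 facet normal -0.986 0.144 -0.082
  outer loop
   vertex 0.5 2.0 4.0
   vertex 1.0 4.0 1.5
   vertex 0.5 0.0 0.5
  endloop
 endfacet
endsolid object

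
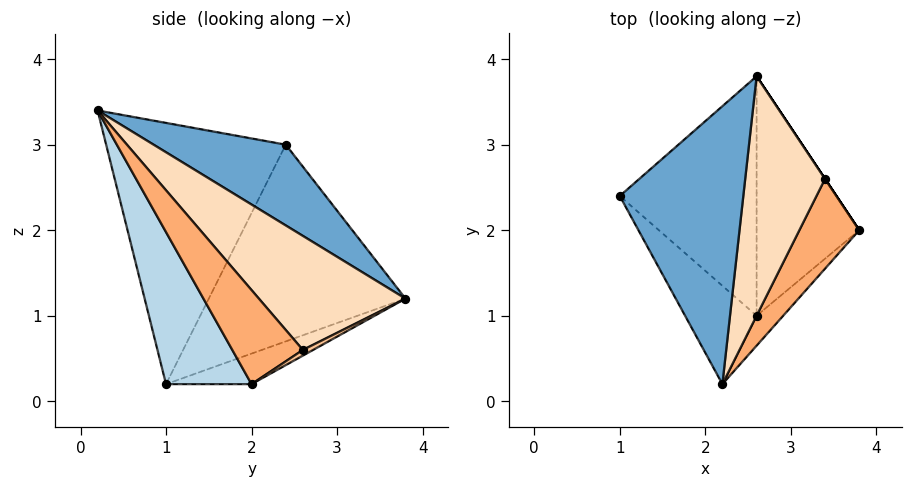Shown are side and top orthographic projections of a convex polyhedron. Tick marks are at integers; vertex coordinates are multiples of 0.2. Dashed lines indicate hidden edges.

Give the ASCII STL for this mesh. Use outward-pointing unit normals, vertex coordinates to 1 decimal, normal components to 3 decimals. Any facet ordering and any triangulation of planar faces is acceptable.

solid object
 facet normal 0.499 0.411 0.763
  outer loop
   vertex 2.6 3.8 1.2
   vertex 1.0 2.4 3.0
   vertex 2.2 0.2 3.4
  endloop
 endfacet
 facet normal -0.836 -0.498 -0.229
  outer loop
   vertex 2.6 1.0 0.2
   vertex 2.2 0.2 3.4
   vertex 1.0 2.4 3.0
  endloop
 endfacet
 facet normal 0.636 -0.763 -0.111
  outer loop
   vertex 2.6 1.0 0.2
   vertex 3.8 2.0 0.2
   vertex 2.2 0.2 3.4
  endloop
 endfacet
 facet normal -0.804 0.200 -0.560
  outer loop
   vertex 2.6 1.0 0.2
   vertex 1.0 2.4 3.0
   vertex 2.6 3.8 1.2
  endloop
 endfacet
 facet normal -0.270 0.324 -0.907
  outer loop
   vertex 2.6 1.0 0.2
   vertex 2.6 3.8 1.2
   vertex 3.8 2.0 0.2
  endloop
 endfacet
 facet normal 0.827 0.200 0.526
  outer loop
   vertex 3.4 2.6 0.6
   vertex 2.2 0.2 3.4
   vertex 3.8 2.0 0.2
  endloop
 endfacet
 facet normal 0.832 0.555 0.000
  outer loop
   vertex 3.4 2.6 0.6
   vertex 3.8 2.0 0.2
   vertex 2.6 3.8 1.2
  endloop
 endfacet
 facet normal 0.793 0.251 0.555
  outer loop
   vertex 3.4 2.6 0.6
   vertex 2.6 3.8 1.2
   vertex 2.2 0.2 3.4
  endloop
 endfacet
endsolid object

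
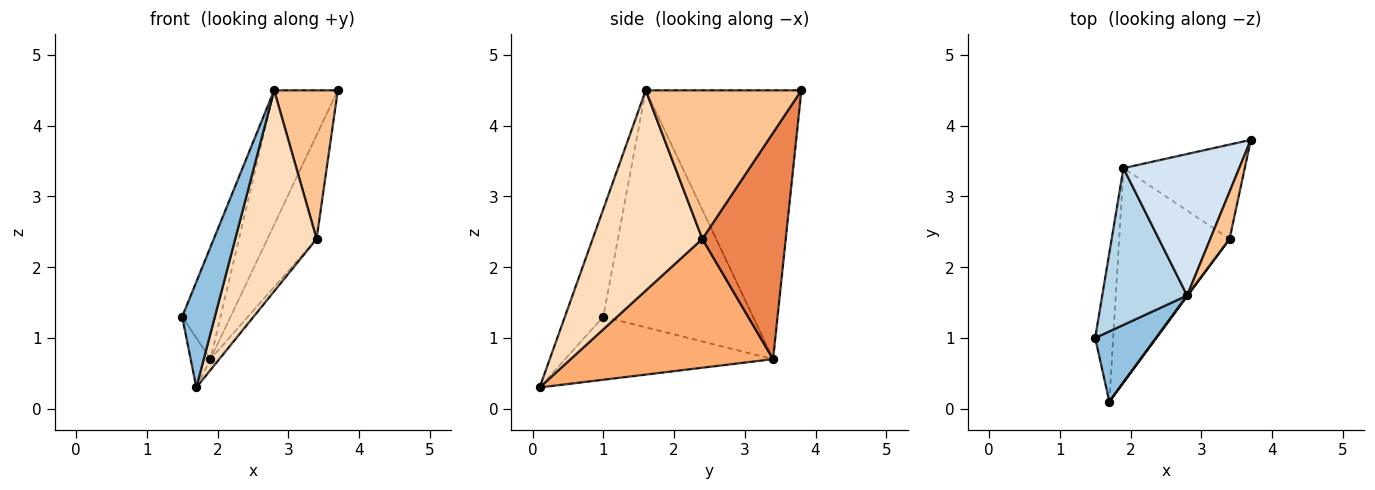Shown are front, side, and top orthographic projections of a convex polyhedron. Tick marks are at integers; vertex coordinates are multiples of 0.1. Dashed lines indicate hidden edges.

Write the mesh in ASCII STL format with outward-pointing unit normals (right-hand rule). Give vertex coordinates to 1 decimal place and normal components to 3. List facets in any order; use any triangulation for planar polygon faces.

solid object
 facet normal -0.958 0.091 -0.274
  outer loop
   vertex 1.9 3.4 0.7
   vertex 1.7 0.1 0.3
   vertex 1.5 1.0 1.3
  endloop
 endfacet
 facet normal -0.699 -0.595 0.396
  outer loop
   vertex 2.8 1.6 4.5
   vertex 1.5 1.0 1.3
   vertex 1.7 0.1 0.3
  endloop
 endfacet
 facet normal -0.915 0.234 0.328
  outer loop
   vertex 2.8 1.6 4.5
   vertex 1.9 3.4 0.7
   vertex 1.5 1.0 1.3
  endloop
 endfacet
 facet normal -0.860 0.352 0.370
  outer loop
   vertex 2.8 1.6 4.5
   vertex 3.7 3.8 4.5
   vertex 1.9 3.4 0.7
  endloop
 endfacet
 facet normal 0.782 0.461 -0.419
  outer loop
   vertex 3.4 2.4 2.4
   vertex 1.9 3.4 0.7
   vertex 3.7 3.8 4.5
  endloop
 endfacet
 facet normal 0.759 0.033 -0.650
  outer loop
   vertex 3.4 2.4 2.4
   vertex 1.7 0.1 0.3
   vertex 1.9 3.4 0.7
  endloop
 endfacet
 facet normal 0.919 -0.376 0.119
  outer loop
   vertex 3.4 2.4 2.4
   vertex 3.7 3.8 4.5
   vertex 2.8 1.6 4.5
  endloop
 endfacet
 facet normal 0.803 -0.596 0.002
  outer loop
   vertex 3.4 2.4 2.4
   vertex 2.8 1.6 4.5
   vertex 1.7 0.1 0.3
  endloop
 endfacet
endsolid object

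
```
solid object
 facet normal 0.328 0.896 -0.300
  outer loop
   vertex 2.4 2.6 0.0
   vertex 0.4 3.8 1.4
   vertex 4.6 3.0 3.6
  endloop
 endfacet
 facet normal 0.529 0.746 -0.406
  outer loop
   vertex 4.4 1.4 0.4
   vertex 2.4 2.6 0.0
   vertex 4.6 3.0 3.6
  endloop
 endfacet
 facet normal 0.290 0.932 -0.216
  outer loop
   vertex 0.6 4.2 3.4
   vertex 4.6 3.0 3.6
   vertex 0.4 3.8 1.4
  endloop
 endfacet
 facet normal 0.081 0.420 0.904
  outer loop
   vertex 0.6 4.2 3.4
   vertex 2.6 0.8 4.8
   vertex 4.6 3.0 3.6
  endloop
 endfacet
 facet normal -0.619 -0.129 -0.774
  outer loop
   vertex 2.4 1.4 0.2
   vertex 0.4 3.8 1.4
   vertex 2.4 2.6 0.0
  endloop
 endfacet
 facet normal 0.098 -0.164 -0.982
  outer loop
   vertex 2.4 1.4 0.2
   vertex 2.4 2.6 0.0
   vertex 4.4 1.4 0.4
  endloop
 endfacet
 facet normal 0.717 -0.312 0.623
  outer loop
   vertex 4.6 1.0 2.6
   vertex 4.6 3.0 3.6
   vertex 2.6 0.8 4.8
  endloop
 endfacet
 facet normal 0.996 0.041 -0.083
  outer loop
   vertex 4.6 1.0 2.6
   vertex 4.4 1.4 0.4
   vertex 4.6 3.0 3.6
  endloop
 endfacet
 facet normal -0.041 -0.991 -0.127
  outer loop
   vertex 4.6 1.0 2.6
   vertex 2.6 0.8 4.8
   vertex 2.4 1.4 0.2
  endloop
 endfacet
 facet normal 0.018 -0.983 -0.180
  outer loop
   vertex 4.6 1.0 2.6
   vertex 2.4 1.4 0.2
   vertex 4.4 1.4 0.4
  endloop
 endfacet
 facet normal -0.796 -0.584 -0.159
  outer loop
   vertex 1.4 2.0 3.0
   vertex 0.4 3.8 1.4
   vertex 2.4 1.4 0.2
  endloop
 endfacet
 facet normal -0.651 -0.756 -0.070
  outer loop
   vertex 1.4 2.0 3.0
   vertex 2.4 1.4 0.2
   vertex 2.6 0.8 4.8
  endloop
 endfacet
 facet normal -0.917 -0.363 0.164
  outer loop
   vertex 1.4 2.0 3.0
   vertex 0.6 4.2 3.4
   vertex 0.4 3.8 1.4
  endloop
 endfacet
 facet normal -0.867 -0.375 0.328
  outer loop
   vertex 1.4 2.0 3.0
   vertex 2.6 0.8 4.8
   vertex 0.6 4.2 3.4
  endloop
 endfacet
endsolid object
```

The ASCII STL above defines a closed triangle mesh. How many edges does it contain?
21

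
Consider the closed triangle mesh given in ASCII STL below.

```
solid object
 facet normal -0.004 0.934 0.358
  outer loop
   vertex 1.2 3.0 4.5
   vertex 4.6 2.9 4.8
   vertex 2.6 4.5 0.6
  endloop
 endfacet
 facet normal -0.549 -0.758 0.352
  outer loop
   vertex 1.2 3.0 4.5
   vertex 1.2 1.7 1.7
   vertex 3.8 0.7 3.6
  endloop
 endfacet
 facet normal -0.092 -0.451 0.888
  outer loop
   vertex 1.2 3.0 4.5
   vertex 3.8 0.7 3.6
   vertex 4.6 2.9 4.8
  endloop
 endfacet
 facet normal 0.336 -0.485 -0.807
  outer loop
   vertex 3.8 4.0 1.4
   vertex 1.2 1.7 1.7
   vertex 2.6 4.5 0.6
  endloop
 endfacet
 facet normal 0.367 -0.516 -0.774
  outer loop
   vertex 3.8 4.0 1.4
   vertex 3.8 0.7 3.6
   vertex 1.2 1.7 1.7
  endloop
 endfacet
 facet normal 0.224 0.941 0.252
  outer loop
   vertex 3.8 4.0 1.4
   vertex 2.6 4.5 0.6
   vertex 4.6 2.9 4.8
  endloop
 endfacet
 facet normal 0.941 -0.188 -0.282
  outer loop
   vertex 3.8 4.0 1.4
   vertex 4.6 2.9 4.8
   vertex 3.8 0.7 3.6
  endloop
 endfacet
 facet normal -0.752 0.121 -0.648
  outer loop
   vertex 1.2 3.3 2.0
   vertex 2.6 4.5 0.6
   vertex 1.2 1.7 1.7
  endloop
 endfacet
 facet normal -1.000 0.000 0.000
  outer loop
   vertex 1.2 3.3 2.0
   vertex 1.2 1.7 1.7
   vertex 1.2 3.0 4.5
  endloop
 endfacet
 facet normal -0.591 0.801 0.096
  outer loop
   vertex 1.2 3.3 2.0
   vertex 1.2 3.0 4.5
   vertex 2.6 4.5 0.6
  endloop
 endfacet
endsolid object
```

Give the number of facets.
10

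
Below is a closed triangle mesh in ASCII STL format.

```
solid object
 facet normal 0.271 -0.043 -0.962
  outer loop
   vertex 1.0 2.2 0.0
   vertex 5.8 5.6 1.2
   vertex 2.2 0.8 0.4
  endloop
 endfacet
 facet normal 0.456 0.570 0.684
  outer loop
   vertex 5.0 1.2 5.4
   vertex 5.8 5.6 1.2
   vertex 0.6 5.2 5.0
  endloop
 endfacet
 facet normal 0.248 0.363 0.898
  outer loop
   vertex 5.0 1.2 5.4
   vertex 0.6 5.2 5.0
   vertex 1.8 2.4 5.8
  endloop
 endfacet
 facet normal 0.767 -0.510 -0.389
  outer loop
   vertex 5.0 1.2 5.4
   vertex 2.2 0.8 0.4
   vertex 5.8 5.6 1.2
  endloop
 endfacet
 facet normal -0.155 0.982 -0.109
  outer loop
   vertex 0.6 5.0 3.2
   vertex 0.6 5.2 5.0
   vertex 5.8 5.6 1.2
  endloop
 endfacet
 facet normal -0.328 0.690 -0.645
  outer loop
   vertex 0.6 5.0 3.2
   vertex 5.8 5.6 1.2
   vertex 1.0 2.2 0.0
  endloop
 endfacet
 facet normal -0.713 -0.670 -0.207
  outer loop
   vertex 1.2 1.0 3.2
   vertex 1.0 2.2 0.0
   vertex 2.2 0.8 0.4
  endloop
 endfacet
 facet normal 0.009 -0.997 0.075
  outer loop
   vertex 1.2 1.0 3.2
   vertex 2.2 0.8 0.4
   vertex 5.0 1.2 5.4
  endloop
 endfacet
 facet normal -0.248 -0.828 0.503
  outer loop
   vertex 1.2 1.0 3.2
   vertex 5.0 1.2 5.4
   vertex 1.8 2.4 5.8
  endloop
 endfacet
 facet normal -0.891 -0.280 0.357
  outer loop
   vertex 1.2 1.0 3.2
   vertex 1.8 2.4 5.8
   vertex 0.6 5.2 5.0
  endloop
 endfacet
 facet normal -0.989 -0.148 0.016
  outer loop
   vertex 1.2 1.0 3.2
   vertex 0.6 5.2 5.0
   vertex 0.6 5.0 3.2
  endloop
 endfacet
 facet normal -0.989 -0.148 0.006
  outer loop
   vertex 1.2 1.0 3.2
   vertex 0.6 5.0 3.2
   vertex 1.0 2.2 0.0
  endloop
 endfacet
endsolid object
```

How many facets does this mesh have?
12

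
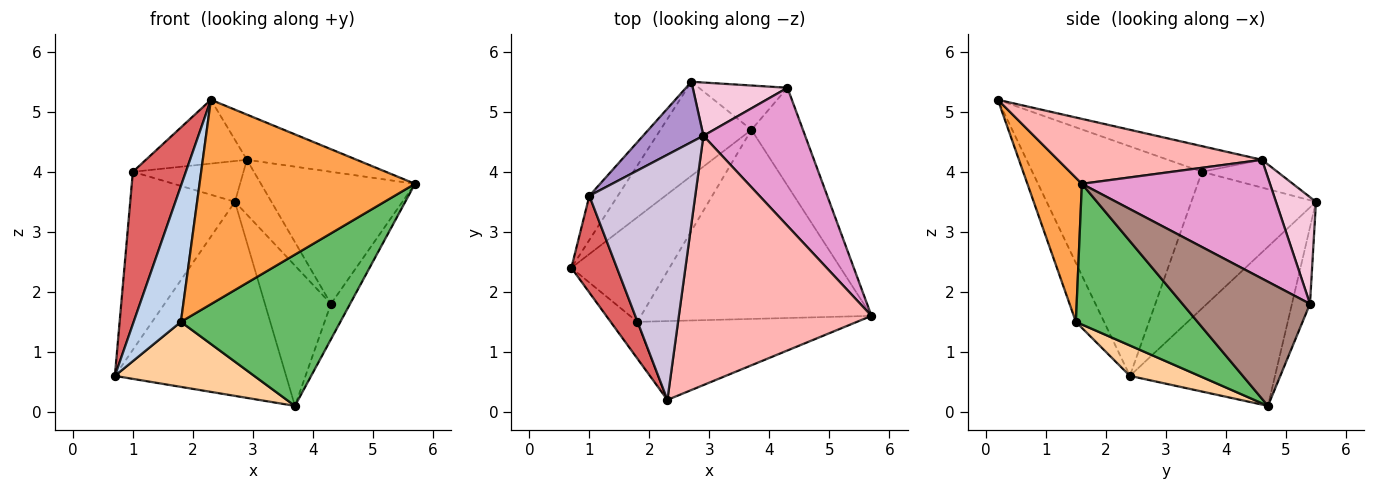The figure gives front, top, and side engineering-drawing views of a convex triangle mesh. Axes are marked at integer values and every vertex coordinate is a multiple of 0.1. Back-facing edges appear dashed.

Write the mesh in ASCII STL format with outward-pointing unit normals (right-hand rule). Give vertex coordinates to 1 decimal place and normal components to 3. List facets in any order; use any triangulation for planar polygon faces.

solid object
 facet normal -0.606 0.716 -0.347
  outer loop
   vertex 3.7 4.7 0.1
   vertex 0.7 2.4 0.6
   vertex 2.7 5.5 3.5
  endloop
 endfacet
 facet normal -0.499 -0.836 -0.226
  outer loop
   vertex 1.8 1.5 1.5
   vertex 2.3 0.2 5.2
   vertex 0.7 2.4 0.6
  endloop
 endfacet
 facet normal 0.230 -0.908 -0.350
  outer loop
   vertex 1.8 1.5 1.5
   vertex 5.7 1.6 3.8
   vertex 2.3 0.2 5.2
  endloop
 endfacet
 facet normal 0.254 -0.510 -0.821
  outer loop
   vertex 1.8 1.5 1.5
   vertex 0.7 2.4 0.6
   vertex 3.7 4.7 0.1
  endloop
 endfacet
 facet normal 0.430 -0.564 -0.705
  outer loop
   vertex 1.8 1.5 1.5
   vertex 3.7 4.7 0.1
   vertex 5.7 1.6 3.8
  endloop
 endfacet
 facet normal -0.756 0.635 -0.157
  outer loop
   vertex 1.0 3.6 4.0
   vertex 2.7 5.5 3.5
   vertex 0.7 2.4 0.6
  endloop
 endfacet
 facet normal -0.938 -0.293 0.186
  outer loop
   vertex 1.0 3.6 4.0
   vertex 0.7 2.4 0.6
   vertex 2.3 0.2 5.2
  endloop
 endfacet
 facet normal 0.315 0.169 0.934
  outer loop
   vertex 2.9 4.6 4.2
   vertex 2.3 0.2 5.2
   vertex 5.7 1.6 3.8
  endloop
 endfacet
 facet normal -0.357 0.523 0.774
  outer loop
   vertex 2.9 4.6 4.2
   vertex 2.7 5.5 3.5
   vertex 1.0 3.6 4.0
  endloop
 endfacet
 facet normal -0.228 0.245 0.942
  outer loop
   vertex 2.9 4.6 4.2
   vertex 1.0 3.6 4.0
   vertex 2.3 0.2 5.2
  endloop
 endfacet
 facet normal 0.915 0.137 -0.379
  outer loop
   vertex 4.3 5.4 1.8
   vertex 5.7 1.6 3.8
   vertex 3.7 4.7 0.1
  endloop
 endfacet
 facet normal -0.252 0.923 -0.291
  outer loop
   vertex 4.3 5.4 1.8
   vertex 3.7 4.7 0.1
   vertex 2.7 5.5 3.5
  endloop
 endfacet
 facet normal 0.645 0.528 0.552
  outer loop
   vertex 4.3 5.4 1.8
   vertex 2.9 4.6 4.2
   vertex 5.7 1.6 3.8
  endloop
 endfacet
 facet normal 0.618 0.564 0.548
  outer loop
   vertex 4.3 5.4 1.8
   vertex 2.7 5.5 3.5
   vertex 2.9 4.6 4.2
  endloop
 endfacet
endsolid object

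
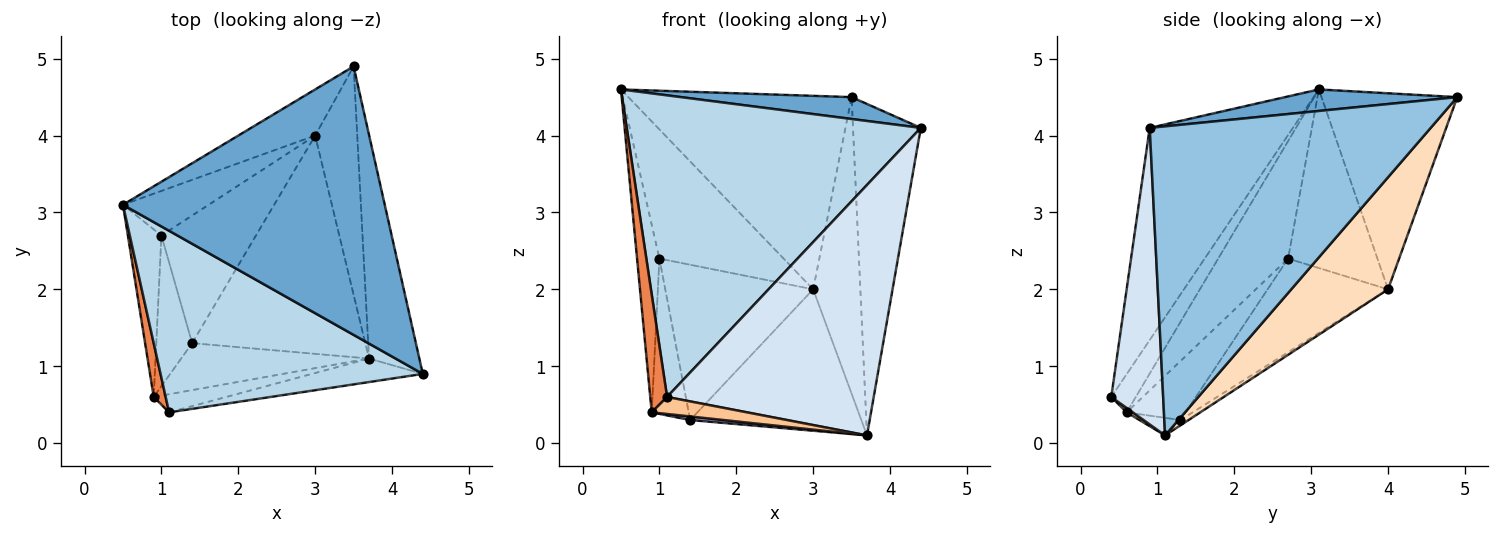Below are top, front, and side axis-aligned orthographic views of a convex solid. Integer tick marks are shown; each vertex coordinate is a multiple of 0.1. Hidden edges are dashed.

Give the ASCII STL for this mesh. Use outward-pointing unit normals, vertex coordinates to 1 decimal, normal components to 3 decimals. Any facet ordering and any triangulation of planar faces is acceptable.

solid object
 facet normal 0.082 -0.081 0.993
  outer loop
   vertex 3.5 4.9 4.5
   vertex 0.5 3.1 4.6
   vertex 4.4 0.9 4.1
  endloop
 endfacet
 facet normal 0.960 0.232 -0.156
  outer loop
   vertex 3.7 1.1 0.1
   vertex 3.5 4.9 4.5
   vertex 4.4 0.9 4.1
  endloop
 endfacet
 facet normal -0.385 -0.791 0.476
  outer loop
   vertex 1.1 0.4 0.6
   vertex 4.4 0.9 4.1
   vertex 0.5 3.1 4.6
  endloop
 endfacet
 facet normal 0.243 -0.966 -0.091
  outer loop
   vertex 1.1 0.4 0.6
   vertex 3.7 1.1 0.1
   vertex 4.4 0.9 4.1
  endloop
 endfacet
 facet normal -0.798 -0.548 0.250
  outer loop
   vertex 0.9 0.6 0.4
   vertex 1.1 0.4 0.6
   vertex 0.5 3.1 4.6
  endloop
 endfacet
 facet normal -0.919 0.294 -0.262
  outer loop
   vertex 0.9 0.6 0.4
   vertex 0.5 3.1 4.6
   vertex 1.0 2.7 2.4
  endloop
 endfacet
 facet normal 0.044 -0.684 -0.728
  outer loop
   vertex 0.9 0.6 0.4
   vertex 3.7 1.1 0.1
   vertex 1.1 0.4 0.6
  endloop
 endfacet
 facet normal 0.852 0.415 -0.320
  outer loop
   vertex 3.0 4.0 2.0
   vertex 3.5 4.9 4.5
   vertex 3.7 1.1 0.1
  endloop
 endfacet
 facet normal -0.509 0.837 -0.200
  outer loop
   vertex 3.0 4.0 2.0
   vertex 0.5 3.1 4.6
   vertex 3.5 4.9 4.5
  endloop
 endfacet
 facet normal -0.562 0.782 -0.270
  outer loop
   vertex 3.0 4.0 2.0
   vertex 1.0 2.7 2.4
   vertex 0.5 3.1 4.6
  endloop
 endfacet
 facet normal -0.753 0.472 -0.458
  outer loop
   vertex 1.4 1.3 0.3
   vertex 0.9 0.6 0.4
   vertex 1.0 2.7 2.4
  endloop
 endfacet
 facet normal -0.533 0.654 -0.537
  outer loop
   vertex 1.4 1.3 0.3
   vertex 1.0 2.7 2.4
   vertex 3.0 4.0 2.0
  endloop
 endfacet
 facet normal -0.093 -0.075 -0.993
  outer loop
   vertex 1.4 1.3 0.3
   vertex 3.7 1.1 0.1
   vertex 0.9 0.6 0.4
  endloop
 endfacet
 facet normal -0.026 0.543 -0.839
  outer loop
   vertex 1.4 1.3 0.3
   vertex 3.0 4.0 2.0
   vertex 3.7 1.1 0.1
  endloop
 endfacet
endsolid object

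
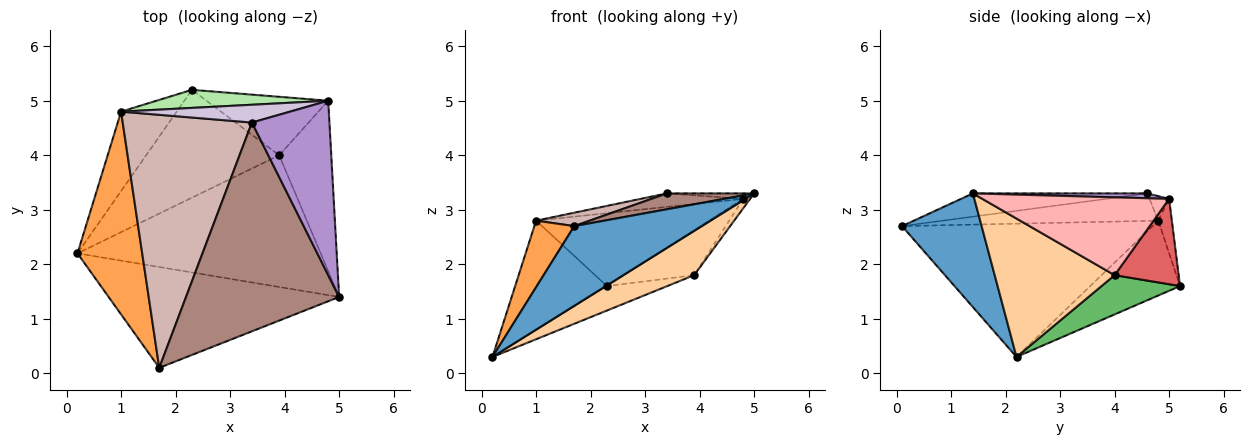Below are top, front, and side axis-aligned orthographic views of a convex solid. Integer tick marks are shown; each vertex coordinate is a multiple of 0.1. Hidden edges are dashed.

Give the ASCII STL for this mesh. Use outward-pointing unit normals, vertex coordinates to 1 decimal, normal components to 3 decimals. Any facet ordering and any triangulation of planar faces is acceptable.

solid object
 facet normal 0.361 -0.578 -0.732
  outer loop
   vertex 1.7 0.1 2.7
   vertex 0.2 2.2 0.3
   vertex 5.0 1.4 3.3
  endloop
 endfacet
 facet normal -0.621 0.634 -0.461
  outer loop
   vertex 1.0 4.8 2.8
   vertex 2.3 5.2 1.6
   vertex 0.2 2.2 0.3
  endloop
 endfacet
 facet normal -0.890 -0.142 0.432
  outer loop
   vertex 1.0 4.8 2.8
   vertex 0.2 2.2 0.3
   vertex 1.7 0.1 2.7
  endloop
 endfacet
 facet normal 0.475 -0.280 -0.834
  outer loop
   vertex 3.9 4.0 1.8
   vertex 5.0 1.4 3.3
   vertex 0.2 2.2 0.3
  endloop
 endfacet
 facet normal 0.277 0.213 -0.937
  outer loop
   vertex 3.9 4.0 1.8
   vertex 0.2 2.2 0.3
   vertex 2.3 5.2 1.6
  endloop
 endfacet
 facet normal -0.076 0.968 0.240
  outer loop
   vertex 4.8 5.0 3.2
   vertex 2.3 5.2 1.6
   vertex 1.0 4.8 2.8
  endloop
 endfacet
 facet normal 0.486 0.533 -0.693
  outer loop
   vertex 4.8 5.0 3.2
   vertex 3.9 4.0 1.8
   vertex 2.3 5.2 1.6
  endloop
 endfacet
 facet normal 0.831 0.031 -0.556
  outer loop
   vertex 4.8 5.0 3.2
   vertex 5.0 1.4 3.3
   vertex 3.9 4.0 1.8
  endloop
 endfacet
 facet normal 0.062 0.031 0.998
  outer loop
   vertex 3.4 4.6 3.3
   vertex 5.0 1.4 3.3
   vertex 4.8 5.0 3.2
  endloop
 endfacet
 facet normal -0.115 0.600 0.792
  outer loop
   vertex 3.4 4.6 3.3
   vertex 4.8 5.0 3.2
   vertex 1.0 4.8 2.8
  endloop
 endfacet
 facet normal -0.150 -0.075 0.986
  outer loop
   vertex 3.4 4.6 3.3
   vertex 1.7 0.1 2.7
   vertex 5.0 1.4 3.3
  endloop
 endfacet
 facet normal -0.208 -0.052 0.977
  outer loop
   vertex 3.4 4.6 3.3
   vertex 1.0 4.8 2.8
   vertex 1.7 0.1 2.7
  endloop
 endfacet
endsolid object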